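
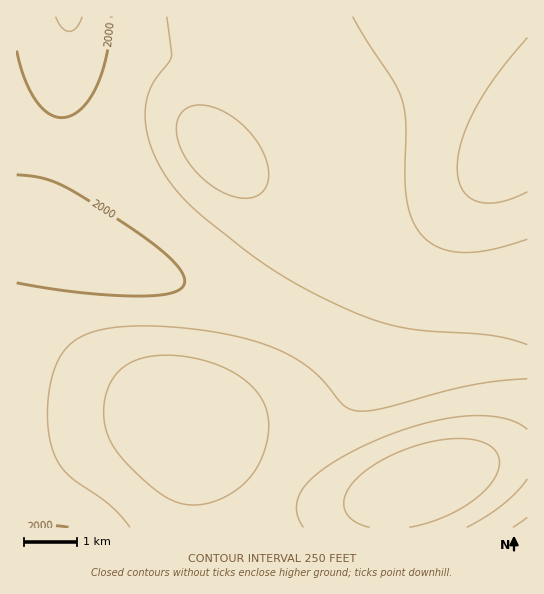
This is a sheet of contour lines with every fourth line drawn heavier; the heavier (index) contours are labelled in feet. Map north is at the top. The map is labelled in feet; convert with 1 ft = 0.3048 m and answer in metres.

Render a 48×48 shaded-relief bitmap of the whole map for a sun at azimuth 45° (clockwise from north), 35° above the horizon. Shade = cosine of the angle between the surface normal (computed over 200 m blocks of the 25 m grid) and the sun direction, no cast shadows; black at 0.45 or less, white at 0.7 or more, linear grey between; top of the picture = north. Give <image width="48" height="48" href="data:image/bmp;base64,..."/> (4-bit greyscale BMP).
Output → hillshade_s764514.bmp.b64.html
<image width="48" height="48" href="data:image/bmp;base64,Qk32BAAAAAAAAHYAAAAoAAAAMAAAADAAAAABAAQAAAAAAIAEAAATCwAAEwsAABAAAAAAAAAAAAAAABEREQAiIiIAMzMzAERERABVVVUAZmZmAHd3dwCIiIgAmZmZAKqqqgC7u7sAzMzMAN3d3QDu7u4A////AGVUQyIiIzRFVWZmZlVEMzMzNERERERFVlVUQzIiIzRFVmZmZmVUQzM0REREREVVZ1VUQzIiIzRFVmZ3d2ZlVUVVVmZmZmZmZ1VUQzMiMzRFVmd3d3d2ZmZmZ3d3d3d3d1VURDMzMzRFVmd3iIh3d3d3eIiIiIiIiFVURDMzM0RVZnd4iIiIiIiIiZmZmZmqqlVUREMzNERVZ3eIiJmZmZmZmqqqqqu7u1VVREREREVWZ3iImZmZmZmqqru7u8zMzFVVRERERFVmd4iZmZmZmaqqq7vMzN3d3FVVVEREVVZneImZmqqqqqqqq7vMzd3d3VVVVVVVVWZ3iJmqqqqqqpqqqru8zN3d3FVVVVVVZmd4mZqqu7qqqpmZmaqru8zMy2ZVVVVmZ3iJmqu7u7uqqZmZmZmaqqu7umZmZmZmd4iaq7vMzLu6qZmIiIiImZmZmWZmZmZ3iJmqu8zMzLu6qZiId3d3iIiIiGZmZ3d4iaq7zM3czLuqmYh3d3d3d3d3d2d3d3iJmrvMzd3cy7qZiId3d2Z3d3d3d3d3iImaq7zN3dzMuqmYh3d2ZmZmZmZ2ZneIiZqrvMzd3My7qZiHd2ZmZmZmZmZmZoiJmqq7zMzMy7qpmHd2ZmZmZmZmZmZmZomZqru8zMy7qpmId2ZmZmZmZmZmZmZmZpmqq7u7u7qpmId2ZmZmZmZmZmZmZmZmZpqqu7u7qpmHdmVVVVVWZmZmZmZVZmZmZpqqqqqpmIdmVVREVVVmZmZmZlVVVVZmZqqqqpmIdmVUREREVVZmZmZmZVVVVVVWZpmZmId2VURDM0RFVWZmZmZmZVVVVVVVZpmIh3ZVRDMzNERVVmZnd3ZmZVVURFVVVoiHdlVEMzMzREREVWZ3d3ZmZVVEREVVVnd2ZVREMzNERDMzRWd3d3ZmZVVERERVVXZmVUREREREQyIjRnd3d3ZmZVVERERVVWZmVVRERFVUIQEjVoiHd3ZmZVVERERVVWZmVVVVVVVCAAE1aJmHd3ZmZVVERERVVWZmZlVVVVQgAAJGiamHd3ZmZlVUREVVZndmZmZmZlIAACRoq7qHd3ZmZlVVRFVVZnd3d2ZmZTEAAkaavLqHd3dmZmVVVVVWZnd3d3dmZSEAJGm83Ll3d3dmZmZVVVVmZoiIh3dmZCESRpvN3Kh3d3dmZmZlVVVmZoiIiHdmUyIkaLzdy5d3d3dmZmZmVVZmd4iIiHdmVDNGis3duXd3d3dmZmZmZmZmd4mZiHdmVEVom83Ll3d3d3dmZmZmZmZnd5mZmHZmVVZ5q8upd3d3d3dmZmZmZmZnd5mZmHZlVWeJqqqHd3d3d3d2ZmZmZmZ3d5qqmHZVVWeJmYd3Z3d3d3d2ZmZmZmZ3d5qqqHZVVmd3d3dmZ3d3d3d3ZmZmZmd3d6q7qGVVVWZmZmZmZnd3d3d3dmZmZmd3d6q7qGVEVVZmZmZmZnd3d3d3d2ZmZmd3d6u8qFRERVZmZmZmZnd3d3d3d3dmZnd3d6vMqFM0RVZmZmZmZnd3d3d3d3d3d3d3dw=="/>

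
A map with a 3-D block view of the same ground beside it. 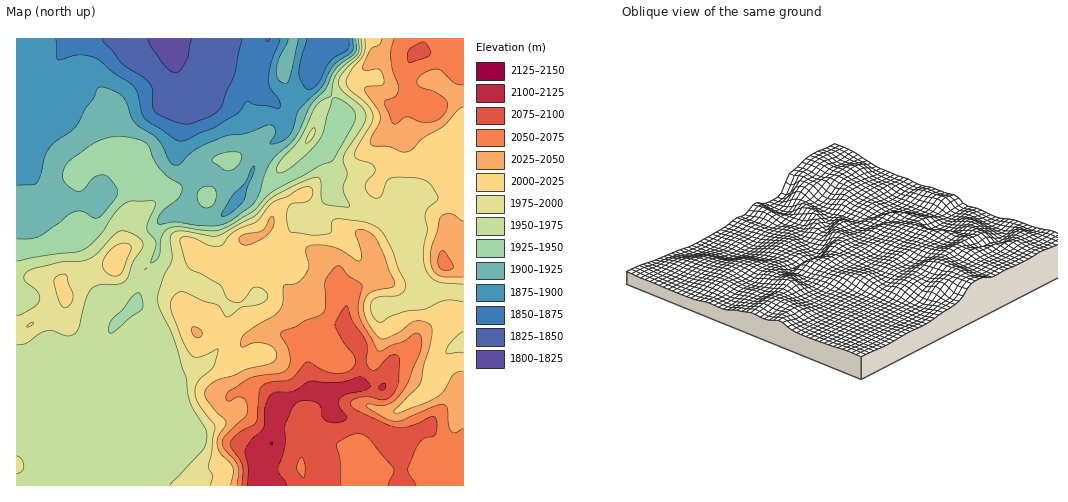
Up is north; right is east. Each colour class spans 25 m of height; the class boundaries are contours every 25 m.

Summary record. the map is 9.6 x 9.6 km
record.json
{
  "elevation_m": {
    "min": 1820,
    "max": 2125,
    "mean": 1980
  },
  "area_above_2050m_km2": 16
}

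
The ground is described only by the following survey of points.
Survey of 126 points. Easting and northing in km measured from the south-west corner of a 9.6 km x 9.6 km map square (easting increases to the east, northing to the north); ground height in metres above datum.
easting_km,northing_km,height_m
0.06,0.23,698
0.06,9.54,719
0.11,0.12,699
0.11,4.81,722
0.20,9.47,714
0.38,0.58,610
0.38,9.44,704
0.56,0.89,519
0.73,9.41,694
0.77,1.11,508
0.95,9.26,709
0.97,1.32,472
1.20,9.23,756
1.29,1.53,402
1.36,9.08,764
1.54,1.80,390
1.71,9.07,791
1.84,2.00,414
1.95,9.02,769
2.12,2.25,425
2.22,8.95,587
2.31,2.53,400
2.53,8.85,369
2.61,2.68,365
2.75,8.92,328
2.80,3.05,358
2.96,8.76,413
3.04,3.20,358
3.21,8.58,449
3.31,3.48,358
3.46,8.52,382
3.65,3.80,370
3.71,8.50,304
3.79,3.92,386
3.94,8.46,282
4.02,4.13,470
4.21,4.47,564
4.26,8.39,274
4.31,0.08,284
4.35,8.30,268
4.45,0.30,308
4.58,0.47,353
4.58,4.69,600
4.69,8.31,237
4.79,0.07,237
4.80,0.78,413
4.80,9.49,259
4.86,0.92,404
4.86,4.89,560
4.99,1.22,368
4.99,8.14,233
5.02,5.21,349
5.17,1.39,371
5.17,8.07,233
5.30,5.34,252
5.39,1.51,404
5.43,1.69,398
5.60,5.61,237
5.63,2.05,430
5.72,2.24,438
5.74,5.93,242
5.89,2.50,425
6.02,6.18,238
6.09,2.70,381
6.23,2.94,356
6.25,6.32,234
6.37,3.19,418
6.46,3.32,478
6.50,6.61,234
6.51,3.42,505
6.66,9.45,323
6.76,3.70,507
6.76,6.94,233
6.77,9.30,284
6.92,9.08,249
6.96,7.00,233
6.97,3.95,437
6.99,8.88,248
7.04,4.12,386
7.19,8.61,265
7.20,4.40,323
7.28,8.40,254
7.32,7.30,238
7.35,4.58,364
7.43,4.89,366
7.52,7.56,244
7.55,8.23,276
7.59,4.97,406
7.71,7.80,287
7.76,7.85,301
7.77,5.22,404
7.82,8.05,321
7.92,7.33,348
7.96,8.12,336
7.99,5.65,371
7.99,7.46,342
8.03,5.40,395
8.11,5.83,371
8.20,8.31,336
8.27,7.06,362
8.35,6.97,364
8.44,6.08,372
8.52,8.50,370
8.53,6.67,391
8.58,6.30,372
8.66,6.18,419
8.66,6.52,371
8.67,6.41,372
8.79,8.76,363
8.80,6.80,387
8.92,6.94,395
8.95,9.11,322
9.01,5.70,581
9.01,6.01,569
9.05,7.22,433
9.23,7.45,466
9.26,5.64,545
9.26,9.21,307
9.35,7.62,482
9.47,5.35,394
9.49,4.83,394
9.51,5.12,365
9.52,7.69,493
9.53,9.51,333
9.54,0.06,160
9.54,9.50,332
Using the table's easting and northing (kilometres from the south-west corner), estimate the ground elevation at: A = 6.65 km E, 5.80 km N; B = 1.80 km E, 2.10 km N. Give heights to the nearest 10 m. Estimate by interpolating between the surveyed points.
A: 230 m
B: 430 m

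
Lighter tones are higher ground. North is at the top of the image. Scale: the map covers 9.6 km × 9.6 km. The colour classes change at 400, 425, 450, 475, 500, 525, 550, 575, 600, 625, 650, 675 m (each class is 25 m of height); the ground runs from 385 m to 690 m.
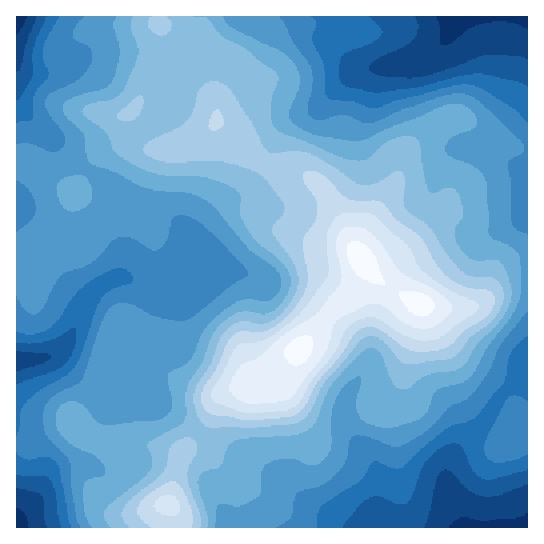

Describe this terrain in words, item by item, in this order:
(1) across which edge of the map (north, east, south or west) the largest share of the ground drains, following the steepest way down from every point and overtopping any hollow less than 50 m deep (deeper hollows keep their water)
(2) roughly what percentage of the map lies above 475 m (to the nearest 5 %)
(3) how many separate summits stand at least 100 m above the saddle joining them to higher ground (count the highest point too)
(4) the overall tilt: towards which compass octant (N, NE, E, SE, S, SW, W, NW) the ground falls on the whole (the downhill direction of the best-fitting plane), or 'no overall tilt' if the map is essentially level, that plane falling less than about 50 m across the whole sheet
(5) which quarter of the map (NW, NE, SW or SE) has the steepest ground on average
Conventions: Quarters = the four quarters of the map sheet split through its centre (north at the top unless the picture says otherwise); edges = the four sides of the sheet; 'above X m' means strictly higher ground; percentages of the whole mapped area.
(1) Drainage is mainly to the west: more ground falls towards that edge than towards any other.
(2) Ground above 475 m makes up about 85 % of the sheet.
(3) Counting only tops that stand 100 m proud, the map has 1 summit.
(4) On the whole the map has no overall tilt.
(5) The steepest ground, on average, is in the south-east quarter.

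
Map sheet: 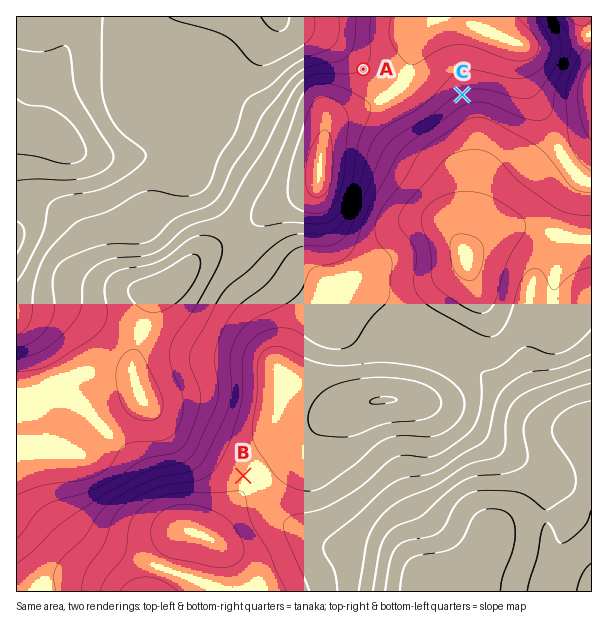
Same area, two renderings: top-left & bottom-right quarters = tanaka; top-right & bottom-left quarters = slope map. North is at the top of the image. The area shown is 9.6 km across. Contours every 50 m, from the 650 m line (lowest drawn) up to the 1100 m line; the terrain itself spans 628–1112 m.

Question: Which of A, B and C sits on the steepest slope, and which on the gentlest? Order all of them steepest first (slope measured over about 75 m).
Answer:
C A B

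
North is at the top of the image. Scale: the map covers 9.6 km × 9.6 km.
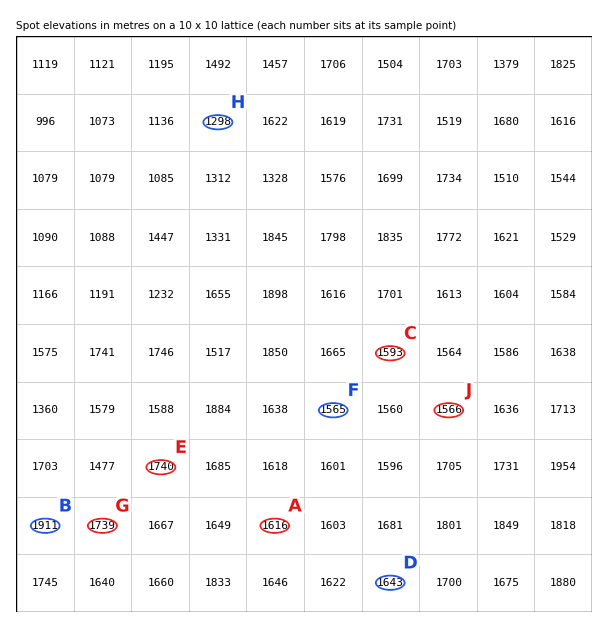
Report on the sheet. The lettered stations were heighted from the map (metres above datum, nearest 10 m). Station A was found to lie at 1620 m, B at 1910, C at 1590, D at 1640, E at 1740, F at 1560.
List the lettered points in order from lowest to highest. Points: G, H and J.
H J G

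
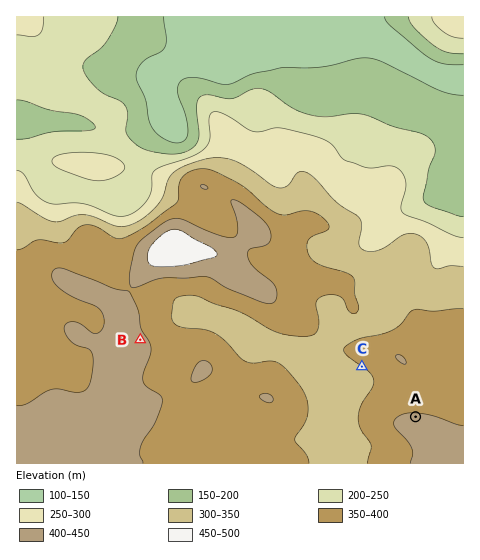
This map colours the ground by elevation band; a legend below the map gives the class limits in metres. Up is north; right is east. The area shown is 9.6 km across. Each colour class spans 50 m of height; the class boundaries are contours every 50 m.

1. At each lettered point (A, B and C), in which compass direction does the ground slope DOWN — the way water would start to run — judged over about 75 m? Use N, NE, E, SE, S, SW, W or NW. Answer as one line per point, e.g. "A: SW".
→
A: N
B: NE
C: SW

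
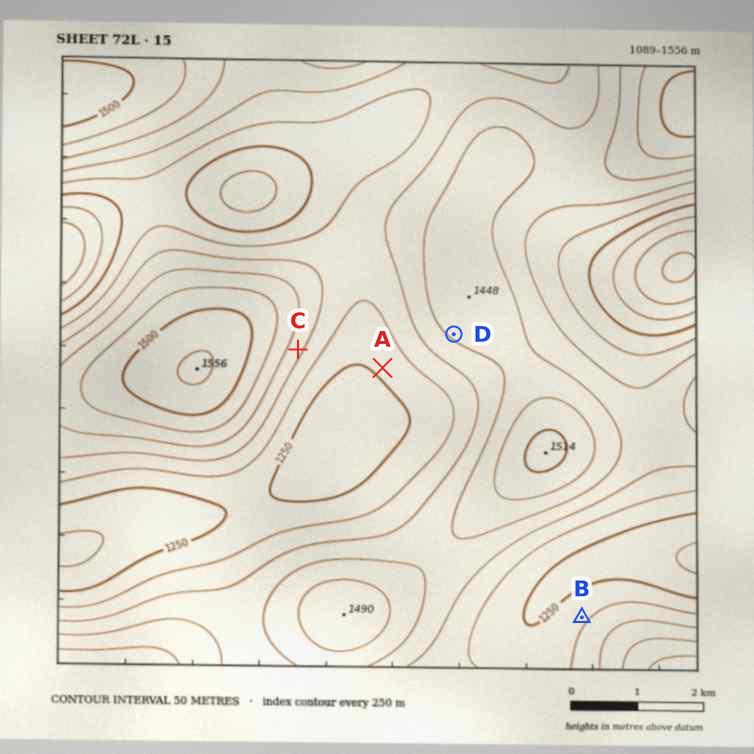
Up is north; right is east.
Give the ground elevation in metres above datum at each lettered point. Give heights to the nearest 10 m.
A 1260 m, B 1290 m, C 1370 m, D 1410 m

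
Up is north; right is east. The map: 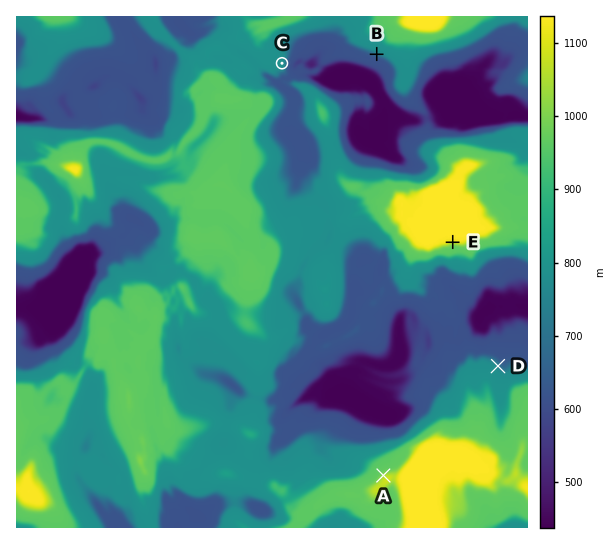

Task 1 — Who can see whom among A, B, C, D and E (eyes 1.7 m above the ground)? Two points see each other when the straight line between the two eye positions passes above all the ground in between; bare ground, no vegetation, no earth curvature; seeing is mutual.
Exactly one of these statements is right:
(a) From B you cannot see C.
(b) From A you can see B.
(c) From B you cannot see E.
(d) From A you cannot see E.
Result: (c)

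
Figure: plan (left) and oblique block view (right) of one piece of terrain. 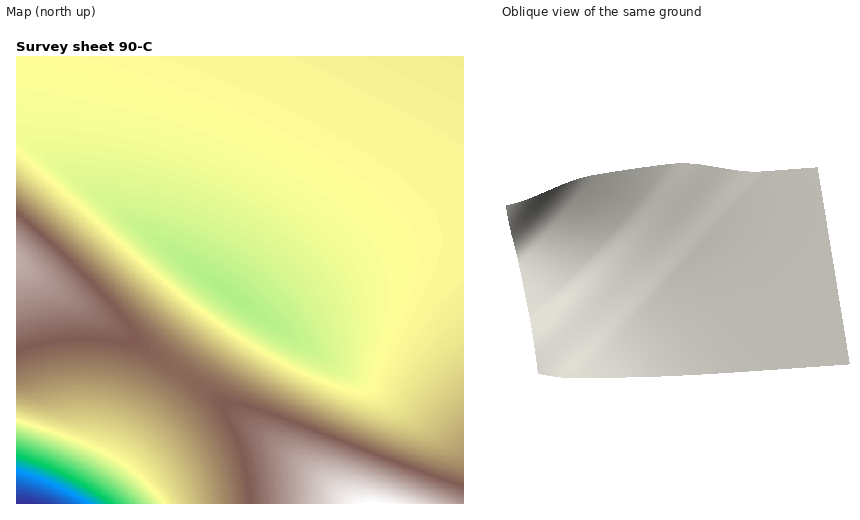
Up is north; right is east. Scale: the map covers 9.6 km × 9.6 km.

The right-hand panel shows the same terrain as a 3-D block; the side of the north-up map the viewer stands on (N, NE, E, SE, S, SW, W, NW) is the E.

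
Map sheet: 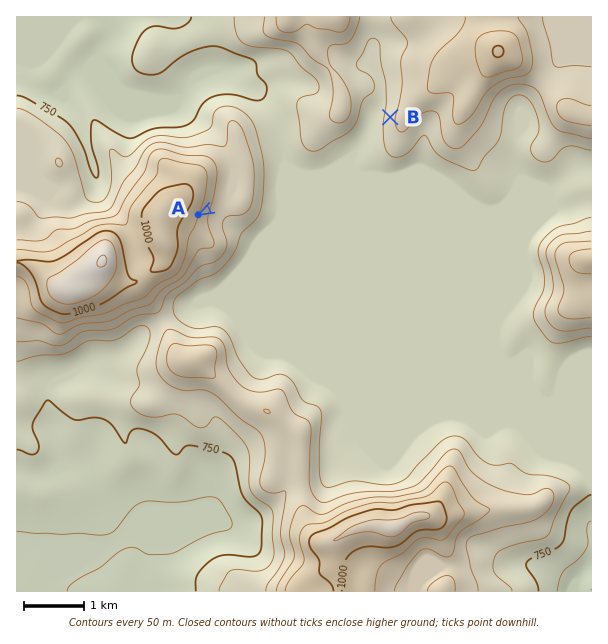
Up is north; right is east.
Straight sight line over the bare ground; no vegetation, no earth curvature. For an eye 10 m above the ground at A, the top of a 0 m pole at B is visible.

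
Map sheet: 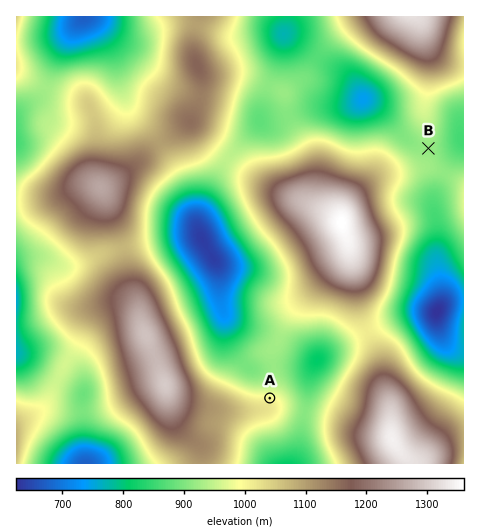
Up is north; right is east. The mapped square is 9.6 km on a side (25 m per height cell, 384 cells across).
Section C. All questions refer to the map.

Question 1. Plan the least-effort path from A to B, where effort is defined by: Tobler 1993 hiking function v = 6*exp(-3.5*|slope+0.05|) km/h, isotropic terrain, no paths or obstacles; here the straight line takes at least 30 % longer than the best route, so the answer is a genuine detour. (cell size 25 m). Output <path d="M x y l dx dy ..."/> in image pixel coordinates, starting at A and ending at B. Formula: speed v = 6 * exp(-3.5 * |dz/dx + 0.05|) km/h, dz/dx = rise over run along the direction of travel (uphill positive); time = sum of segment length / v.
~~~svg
<path d="M270 398l7-14 0-6 10-21 3-2 3-7 12-12 25-13 12 0 23-11 14-14 34-69 0-33 15-30 0-18"/>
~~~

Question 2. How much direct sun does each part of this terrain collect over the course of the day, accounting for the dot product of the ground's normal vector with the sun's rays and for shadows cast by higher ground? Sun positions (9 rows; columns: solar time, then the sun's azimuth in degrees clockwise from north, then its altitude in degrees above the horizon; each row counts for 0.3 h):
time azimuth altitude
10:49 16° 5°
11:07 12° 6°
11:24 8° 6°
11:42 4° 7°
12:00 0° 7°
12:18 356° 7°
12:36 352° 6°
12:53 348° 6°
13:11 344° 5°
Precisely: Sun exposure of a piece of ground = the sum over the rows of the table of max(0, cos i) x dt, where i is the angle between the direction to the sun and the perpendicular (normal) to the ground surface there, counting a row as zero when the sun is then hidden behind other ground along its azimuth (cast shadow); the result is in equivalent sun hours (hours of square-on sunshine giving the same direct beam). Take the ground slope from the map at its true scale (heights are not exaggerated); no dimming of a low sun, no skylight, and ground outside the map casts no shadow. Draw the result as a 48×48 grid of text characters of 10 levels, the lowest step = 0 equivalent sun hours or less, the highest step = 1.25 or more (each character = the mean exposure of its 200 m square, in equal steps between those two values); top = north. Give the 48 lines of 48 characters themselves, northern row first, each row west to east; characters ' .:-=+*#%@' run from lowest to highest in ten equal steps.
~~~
..:---::.    .:.    ..     ..          ..   
 ...:-=+++=-:. .:---:  .:::...::.               
.::-=+****+-:..:-====-::--------:              .
--=++*##**+=------======-==+++=-:             .:
-=++#%%%#*+====-:::-====-=++**+-:             .:
:-=+#%%%#*+====-:..:----:--=++=-:.              
 .:=+*##*++===+=-.  .:....:-==-::.              
  .:-=+**+==-===-:.       .:--:..               
  .::--==+=--------:..    ...:..                
 .::::::-===----==-:..    ....::...             
 :-::...:-===------:.  ......:----::            
.::::::::-==+=-::....  ..::::-=+**+=-:          
...:-==---=+++=:.      .:-=--=+#%%*++=-.        
:.:-=++++++*++=:       .-+++++*#%%#*++=-.     ..
--=+**####**+=-.       :=**########**++=-    .::
+++*######*+=-.       .-+*#%%%%#####**+=-:  ..:-
******++***=:         .-=*#%@@%####%%#+--::. .:-
+**+=---===:.          .-=+#%%%###%%%*=:...   .-
-==-:....::.            .:-=+*++*#%%#=:.       :
::..      ..               .::-=++*#*=-:....  ..
.                             .:--=++====--:. ..
            ..                  .:---=+++=-:..  
             ..                  ..:-=++=-..    
             .:                    .:---:.      
            .:-.                   .:::.        
           :-===.                   ...         
 ..      .-=+***+:                              
 ..::..:-++**###*+-.                      .     
 .:---===+++*****++-....:::.                    
..:-=+===---=++++++=:...:--:.                   
...:-==-:::-==++++==-....::..                  .
::. ..... .:-==++++=-:.....             ...   .-
:.        .::-=++**+=-:::..            :---:..:-
.         ..:-==+++++++=-:..          .-=++=-:-:
           ...:-++==++++=-:..         :=+**++=-:
.  ..         .-=+==+++==-:..        .-=+****+=:
:::::.        .-==+++++=:...         :=+++**##*=
++=-:.       .:-=++****=:.....      :=*##*##%%%*
#*+-:       ..:-==+*###+=---::.   .:+**####%@@%%
#*=-:         ..:-=+#####*+==:::::-===+*###%%%%%
#*+-:.  ..       .:-=**###*+=-:---=---=+***#####
**=-::.::.        ..:-==++==-:::--==---===++****
+=:.....           ........   .::-====---==++**+
-:.                .::.        .:--===---==+++++
:                 .:-:.        ...::------=+*+=-
.                  :::..            ....:-=+*+=:
.                  .....                .:====-:
                       .                 .:::..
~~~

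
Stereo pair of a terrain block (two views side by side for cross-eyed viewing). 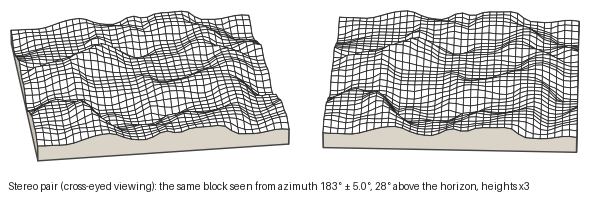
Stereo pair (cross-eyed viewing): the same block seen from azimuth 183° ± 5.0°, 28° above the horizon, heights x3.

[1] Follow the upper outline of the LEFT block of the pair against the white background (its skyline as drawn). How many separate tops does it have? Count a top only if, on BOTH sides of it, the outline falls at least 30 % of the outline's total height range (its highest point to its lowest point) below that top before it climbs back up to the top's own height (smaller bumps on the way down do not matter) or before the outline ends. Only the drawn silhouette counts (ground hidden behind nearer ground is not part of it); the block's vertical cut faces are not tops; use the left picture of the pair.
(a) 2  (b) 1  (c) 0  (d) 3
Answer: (c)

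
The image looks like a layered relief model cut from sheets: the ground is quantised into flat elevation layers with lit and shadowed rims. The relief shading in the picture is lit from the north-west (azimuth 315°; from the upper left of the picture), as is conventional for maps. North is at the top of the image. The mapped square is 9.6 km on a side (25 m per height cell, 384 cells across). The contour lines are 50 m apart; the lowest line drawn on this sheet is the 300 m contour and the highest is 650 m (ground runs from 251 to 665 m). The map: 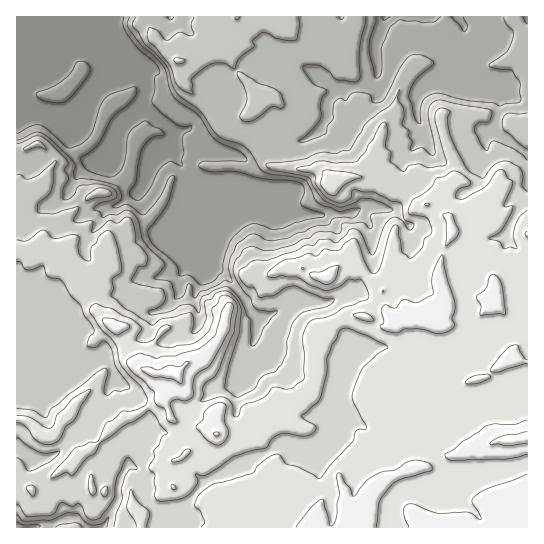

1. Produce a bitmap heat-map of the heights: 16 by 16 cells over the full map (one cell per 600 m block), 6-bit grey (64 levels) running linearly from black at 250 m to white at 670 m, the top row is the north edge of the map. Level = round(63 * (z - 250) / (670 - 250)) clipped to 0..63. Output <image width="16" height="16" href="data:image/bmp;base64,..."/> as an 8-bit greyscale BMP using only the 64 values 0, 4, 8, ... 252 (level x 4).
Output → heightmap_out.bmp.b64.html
<image width="16" height="16" href="data:image/bmp;base64,Qk02BQAAAAAAADYEAAAoAAAAEAAAABAAAAABAAgAAAAAAAABAAATCwAAEwsAAAABAAAAAAAAAAAAAAEBAQACAgIAAwMDAAQEBAAFBQUABgYGAAcHBwAICAgACQkJAAoKCgALCwsADAwMAA0NDQAODg4ADw8PABAQEAAREREAEhISABMTEwAUFBQAFRUVABYWFgAXFxcAGBgYABkZGQAaGhoAGxsbABwcHAAdHR0AHh4eAB8fHwAgICAAISEhACIiIgAjIyMAJCQkACUlJQAmJiYAJycnACgoKAApKSkAKioqACsrKwAsLCwALS0tAC4uLgAvLy8AMDAwADExMQAyMjIAMzMzADQ0NAA1NTUANjY2ADc3NwA4ODgAOTk5ADo6OgA7OzsAPDw8AD09PQA+Pj4APz8/AEBAQABBQUEAQkJCAENDQwBEREQARUVFAEZGRgBHR0cASEhIAElJSQBKSkoAS0tLAExMTABNTU0ATk5OAE9PTwBQUFAAUVFRAFJSUgBTU1MAVFRUAFVVVQBWVlYAV1dXAFhYWABZWVkAWlpaAFtbWwBcXFwAXV1dAF5eXgBfX18AYGBgAGFhYQBiYmIAY2NjAGRkZABlZWUAZmZmAGdnZwBoaGgAaWlpAGpqagBra2sAbGxsAG1tbQBubm4Ab29vAHBwcABxcXEAcnJyAHNzcwB0dHQAdXV1AHZ2dgB3d3cAeHh4AHl5eQB6enoAe3t7AHx8fAB9fX0Afn5+AH9/fwCAgIAAgYGBAIKCggCDg4MAhISEAIWFhQCGhoYAh4eHAIiIiACJiYkAioqKAIuLiwCMjIwAjY2NAI6OjgCPj48AkJCQAJGRkQCSkpIAk5OTAJSUlACVlZUAlpaWAJeXlwCYmJgAmZmZAJqamgCbm5sAnJycAJ2dnQCenp4An5+fAKCgoAChoaEAoqKiAKOjowCkpKQApaWlAKampgCnp6cAqKioAKmpqQCqqqoAq6urAKysrACtra0Arq6uAK+vrwCwsLAAsbGxALKysgCzs7MAtLS0ALW1tQC2trYAt7e3ALi4uAC5ubkAurq6ALu7uwC8vLwAvb29AL6+vgC/v78AwMDAAMHBwQDCwsIAw8PDAMTExADFxcUAxsbGAMfHxwDIyMgAycnJAMrKygDLy8sAzMzMAM3NzQDOzs4Az8/PANDQ0ADR0dEA0tLSANPT0wDU1NQA1dXVANbW1gDX19cA2NjYANnZ2QDa2toA29vbANzc3ADd3d0A3t7eAN/f3wDg4OAA4eHhAOLi4gDj4+MA5OTkAOXl5QDm5uYA5+fnAOjo6ADp6ekA6urqAOvr6wDs7OwA7e3tAO7u7gDv7+8A8PDwAPHx8QDy8vIA8/PzAPT09AD19fUA9vb2APf39wD4+PgA+fn5APr6+gD7+/sA/Pz8AP39/QD+/v4A////AJCIlKissMTMyNDc0NTQ2NyorLCgvLy4uLy8zNTMyMjUoKywpLjIyLy0sLjAwMjc5KSwqLDAyMzAvLS0vLi8wMiEiJyo5NSgmLC4tMDEwMjIgIiQwMjQuIScvLC4vLy80HyAsLSUlMR4kLDA0NzUyMiAlKSIbFB4lJy0sMTI0NDIoKigiFAsRIiguLywuMjAvIiEeGw0KCw8QFx4kKzMxLiAZGAsMCwoLDSEnJywvLywdFAcIBwsOFhwjJSgjJyIjDAQHBwcLGRoZFxsjGyQeHwYHBAcKGh0fHRcXGBcZFhYDBQQDEiIfHBoXFxEYExQXAwMBCx0fIiAfGhgOEhESFg="/>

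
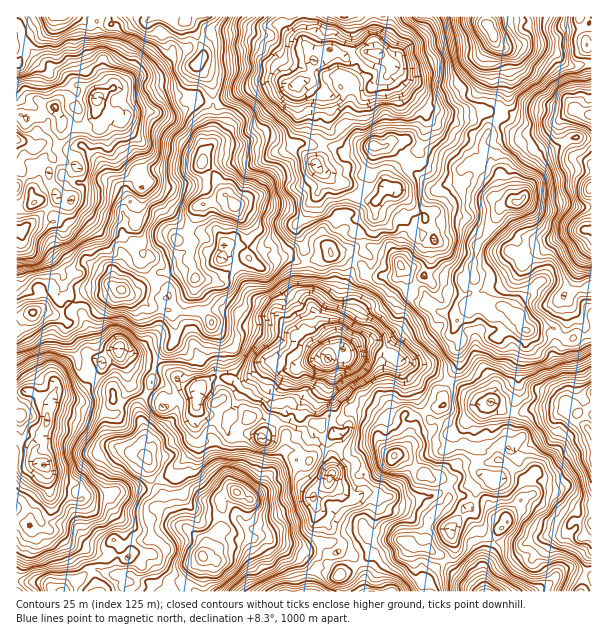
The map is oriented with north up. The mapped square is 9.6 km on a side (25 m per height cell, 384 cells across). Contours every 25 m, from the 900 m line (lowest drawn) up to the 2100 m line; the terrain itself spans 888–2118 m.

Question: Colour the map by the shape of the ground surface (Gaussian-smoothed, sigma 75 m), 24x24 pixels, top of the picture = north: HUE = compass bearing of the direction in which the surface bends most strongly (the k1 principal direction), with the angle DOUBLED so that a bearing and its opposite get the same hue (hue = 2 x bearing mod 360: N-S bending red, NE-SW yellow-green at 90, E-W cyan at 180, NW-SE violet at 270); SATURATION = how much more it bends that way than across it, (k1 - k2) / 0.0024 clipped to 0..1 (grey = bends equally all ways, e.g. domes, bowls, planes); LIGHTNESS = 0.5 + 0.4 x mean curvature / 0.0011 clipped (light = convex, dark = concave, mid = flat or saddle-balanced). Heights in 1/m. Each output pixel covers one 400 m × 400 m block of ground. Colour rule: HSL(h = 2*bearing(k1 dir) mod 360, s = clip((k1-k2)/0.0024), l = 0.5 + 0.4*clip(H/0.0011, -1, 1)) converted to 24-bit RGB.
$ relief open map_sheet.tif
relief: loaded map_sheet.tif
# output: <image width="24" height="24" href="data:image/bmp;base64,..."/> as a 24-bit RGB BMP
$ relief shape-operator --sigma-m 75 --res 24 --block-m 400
<image width="24" height="24" href="data:image/bmp;base64,Qk32BgAAAAAAADYAAAAoAAAAGAAAABgAAAABABgAAAAAAMAGAAATCwAAEwsAAAAAAAAAAAAAgbb/1+T09Iv4JibVieLnW27H3jKz305Q27eQOViOpU6FRaGQBlj11dP4TRrMZCileuSBD2C5h+Ta1vWfQmPCryDE/c7nAEO4IktBknQ9lzcz0SUsjYceY10gIWF08trZ3rbjpkLdlI3DZcToGZnjip4ZyDKyqi3HoOa+Xv3WDmyI9dGCgG0mJWlNbdlaukvbTCwpJG1mYdigeqba9Cry0lTFYqTiPueK2YxswUS+ldvHa7LMLxeNmSzIgsjWf8X55HvIvY4UEHRb0yJN97iQGmcbOVQZgI8bYLXdEB+Xp78rgmkcUyqM2MynQ79soRmX73xb6vJkNeCNeKxIHg5XPsOnzpkzREMao4Af9X6XGMS/L9XE85jG4obLR6uwLsieOWiOMgZIxA4bzbggHDQNdv8DJolkLISwy7bw1vXw8VOzoh+YC38tYA1DzxkgcV0SXOk9Wu2pWcPIO2gYW2gg67WeiqDahLnaSxlGHAs7zqDnt6XfoMHk0unQLMfYE3GBf+hUzEQ550685QTl8ZLwAFzKXB6W1tv1SP/NJ5NezkeGhkXOO9qrguJ7yHm4pT9fqm4hCkKWP7h9vuygmivd6Oy7t2SxLRtrr60lvo8ADC0G4dyGsTlIDzFXcKbafdRC4JJ/czGaNpViWHG+tqPepuCLlTOEkCRcr7DlBh9JnoRN6sYfGauE3f8z2DwLCQhF5LBdidfkVYXsUo2tOpDpwV79Ncuoccpo3W7R7WmII8N0FS8VtXcHv6wNGjMfyR9oLEcMDBs92bkibuy6H2zR/3p1F9hNBC8Jx/gjRqsqSK6fPGzJa5TYG1KpzJrduNauWh527K6RyQ0cKU5kv8Qpzq4aPSUgktMTbHQ+DBEnYv9bB6USZBFu/10ZoxoSeX7jo6kuSuUOKDQLXIYPGS0GHCkKbVEQx4wALBQHcTQR+O6dZRRpZ7lc1qaeekXEk7xh1JDcJ1fQYM9StccbKQoeFcsC8+CweRKKl++eyIzbWJjWXjasszF1Fg0mGHULtyoOV1Sxf8/M7tyhGhvgiFrRw+zEKkP56sf599T3Xov7sSfX80KLNObgcNjgSH3mGcRs6dtvqIg/XyRBqVZFqBmIMz2vUGjHg8x2OHWXY+a+242nUYXGiNzYZONUMCaIpS2x0HJCyDCNgB/etqvl1+f0a0XTUhxa7tu04m2YextIxKAfbG8lIzljbsiHP0WbXcaSWvquli6hwpJVSsRGNcOK/mKoGpyTKdHjQCfE+DqYiznKet+YyXU8eyJpuzrVoeuIkhuv4WH/2dT3PlP/qpbwR83XO7rssoPooebsFkDN4XW0pemHRDJ/Lq1B69ewBoGQDwsoY+dcQ02/ti553npdqxfToOavzJlfJR1uwtwfNc1KJxLShH/WnI7aJFe3YOepti4iMhUwtY4z/7CKF0IVYawea+IOORlFBmohIt0CLXeGjUKA5tx1I4u52Da1+W9goR2kqvCmW80xB0k8KL581mySM6m2lzEzw05tRCRsO7FV8XBh6VCIVONOi9ktCStR8Xz3hRWjFk07XY89zvKYFChddiEm9LplnMjuxMLwxrjsTiSpGF15rI41yDIPF1YrlRpKrIHhPq2ljtTPx77v9NfwS3XBAgl9F7MrSSa8EyaTme+53Ui9RA7Lv1bK1e6ZIf0XRIIT5Rstyl7VIAkqezgt4JleLSh1Neyzm0Wd0YKeMqtYe+Bn2Ypouzaojxa3SW7gNYjNdLHjLMrRRKxsTw1KgcbG8ObR2Zm2ZmzFI5Az5wroGC38Sk7e1tT3uLD1L63ZPoG6rWBexdBnia8ppLMy6A/onFznbBMSnSxwstkVJG4tOhMZIc9AgIUYluJR1o1/1nTIbqLWNyCfrFSDOLq6NKFuzMl93TedPCVRsak92rJgzWdKT9IyDVM56okTXIsnOVwOyvB1Cig/YxyhyWpSWtxJaI4abf8Aiqsih2Q7Kx5Cq0Y3pbogFoQxpog2lTKFsR1+xsFWo4wi+/QrYFkhRVwcXFEZOLfYeN+CepEuYS6aDiwYd68nyFJJ0+a0v+CfNrWPayA7IXZUHai9rdzexGLHJUJcRRssU6xE4CNO1NaQt8djg8jJeTDSapz3/zd+unk0kH9EVBtVlYFFQJ1BF8wyvO5fxayAjkRxeT+aQZ+HXUsXXk0GS2IKTBAVJGdbaESZtMqL7oaMwvz2qbHfcdPiDBpgcTN/9M/PWJrXc1frcmXos9Lwd3TWl9wzrMEZb0cpY4sfcxkzdzo+v8dDoi+9K4KfyW0zIHJvkW680frSS0fQ1WSIp4Q1Kwxn"/>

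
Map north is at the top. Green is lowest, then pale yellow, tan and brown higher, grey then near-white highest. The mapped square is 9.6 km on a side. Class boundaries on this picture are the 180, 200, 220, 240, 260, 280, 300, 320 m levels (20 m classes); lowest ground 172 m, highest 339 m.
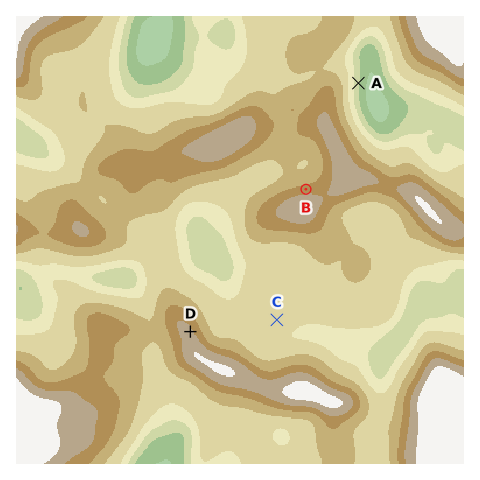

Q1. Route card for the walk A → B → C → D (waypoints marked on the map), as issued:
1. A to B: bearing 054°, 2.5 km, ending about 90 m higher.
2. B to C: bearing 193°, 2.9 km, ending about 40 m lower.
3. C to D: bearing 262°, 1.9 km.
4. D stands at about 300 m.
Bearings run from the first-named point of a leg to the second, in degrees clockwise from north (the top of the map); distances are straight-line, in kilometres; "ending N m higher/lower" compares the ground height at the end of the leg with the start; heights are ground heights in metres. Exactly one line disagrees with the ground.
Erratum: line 1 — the bearing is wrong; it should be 206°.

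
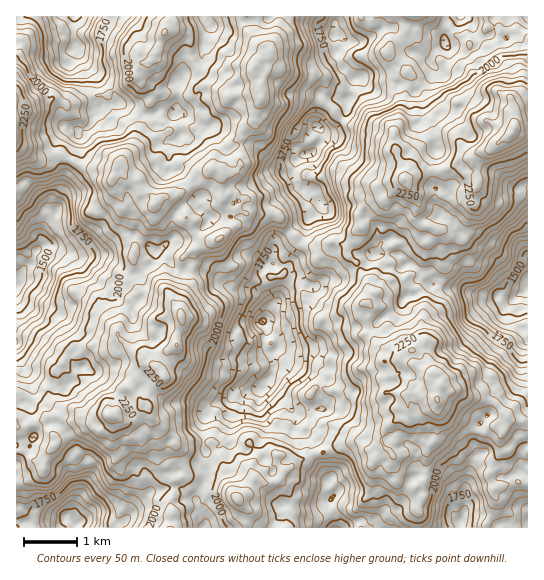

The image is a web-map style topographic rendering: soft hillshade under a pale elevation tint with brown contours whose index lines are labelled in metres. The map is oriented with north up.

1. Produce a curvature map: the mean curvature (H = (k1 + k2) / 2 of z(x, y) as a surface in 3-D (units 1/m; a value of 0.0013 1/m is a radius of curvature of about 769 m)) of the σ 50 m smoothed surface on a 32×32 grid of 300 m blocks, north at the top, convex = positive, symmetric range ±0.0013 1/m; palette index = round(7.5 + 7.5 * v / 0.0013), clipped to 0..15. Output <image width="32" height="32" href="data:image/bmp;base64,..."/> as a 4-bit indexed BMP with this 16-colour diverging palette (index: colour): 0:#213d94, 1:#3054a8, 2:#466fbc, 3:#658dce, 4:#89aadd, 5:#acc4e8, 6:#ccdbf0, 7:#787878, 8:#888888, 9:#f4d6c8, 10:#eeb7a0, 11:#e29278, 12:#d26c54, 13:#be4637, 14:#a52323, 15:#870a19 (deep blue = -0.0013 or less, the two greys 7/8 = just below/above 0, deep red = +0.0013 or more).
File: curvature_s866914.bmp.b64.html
<image width="32" height="32" href="data:image/bmp;base64,Qk12AgAAAAAAAHYAAAAoAAAAIAAAACAAAAABAAQAAAAAAAACAAATCwAAEwsAABAAAAAAAAAAlD0hAKhUMAC8b0YAzo1lAN2qiQDoxKwA8NvMAHh4eACIiIgAyNb0AKC37gB4kuIAVGzSADdGvgAjI6UAGQqHACgQCHF7gkqpWplGSd9gW1hlQGSEbmVfxhsyn5SOQwvCqtE7eUeEj7mplBd7jmUtql+pSeV4pXS3m1AruzpWTGOLtie0hqSGhuq9eqx7eFTEU/SMeonXtvhzV6qYJ7ZYxaloytarcKK0pYuFiraoaMo3q4/G1JCFc5RRNqeH9mXJmFJoeGllcCCN+IK4p82XlzW2M3h/mYuTRISJplrqirV6yDlat7pGd2SWZ8q4lrdyOLuauUzSltVEU4e5vaZ3oal1iOGj+qNgdviJRmu3Z0Y0crmTqPnpUGeonZZOmiY2aLuYV2/GaIcLZp3ZCGcBURSdeoaLSRdptkIpqZVmiXEWlCV7RYZLsFLnmFYXmKi3YDU0jQSM9UU6q7cnbHm3kZGYiYSWZt+0WmyPU2rIlmdWN/XG5cdGyfYwTHl3JNunsgSJlu1xx9h2MZmnmmnrqVc0XptmuIZWkke8m/RC6zJeqanJQ2vr8zScpmi5ypNZx6ts/EdXpphwCGSelwrPuHVQJit3RUmdhXAaf0huBu93GFWIVlg0vHYIid+XVcyOuo5nBJZWun/KexdFdatSzKe6mY6HaaeNVEeFOFVYn+2VEEJvlxiG6NuNIVnmJGdqhkIorclVdqrFc23dVIVkqftUeat8lVW825EhXIoYpjZ6dWpYr7MWkqkxL3NWdjuJ"/>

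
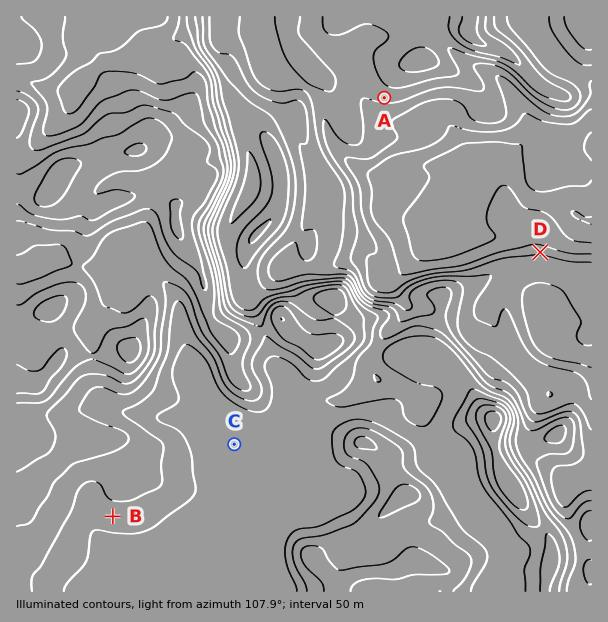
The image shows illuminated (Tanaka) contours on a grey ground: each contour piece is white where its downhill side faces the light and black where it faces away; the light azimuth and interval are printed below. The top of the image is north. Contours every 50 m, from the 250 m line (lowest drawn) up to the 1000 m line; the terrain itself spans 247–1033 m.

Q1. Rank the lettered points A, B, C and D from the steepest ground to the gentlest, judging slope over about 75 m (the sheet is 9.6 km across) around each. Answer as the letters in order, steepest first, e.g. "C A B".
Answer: D A B C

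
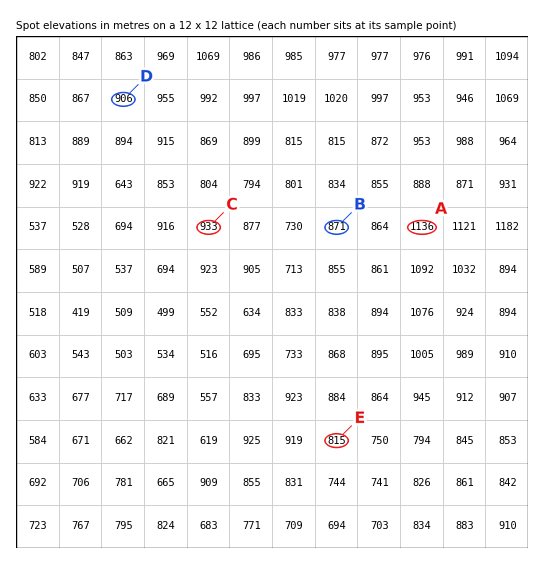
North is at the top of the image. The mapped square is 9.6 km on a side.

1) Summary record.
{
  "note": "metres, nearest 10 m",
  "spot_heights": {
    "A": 1140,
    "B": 870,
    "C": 930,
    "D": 910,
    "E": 820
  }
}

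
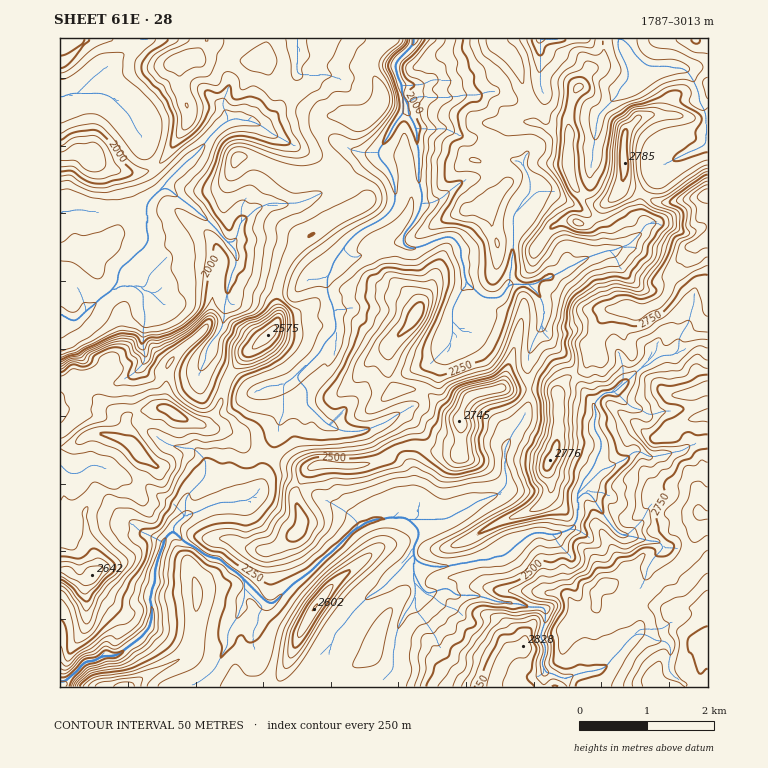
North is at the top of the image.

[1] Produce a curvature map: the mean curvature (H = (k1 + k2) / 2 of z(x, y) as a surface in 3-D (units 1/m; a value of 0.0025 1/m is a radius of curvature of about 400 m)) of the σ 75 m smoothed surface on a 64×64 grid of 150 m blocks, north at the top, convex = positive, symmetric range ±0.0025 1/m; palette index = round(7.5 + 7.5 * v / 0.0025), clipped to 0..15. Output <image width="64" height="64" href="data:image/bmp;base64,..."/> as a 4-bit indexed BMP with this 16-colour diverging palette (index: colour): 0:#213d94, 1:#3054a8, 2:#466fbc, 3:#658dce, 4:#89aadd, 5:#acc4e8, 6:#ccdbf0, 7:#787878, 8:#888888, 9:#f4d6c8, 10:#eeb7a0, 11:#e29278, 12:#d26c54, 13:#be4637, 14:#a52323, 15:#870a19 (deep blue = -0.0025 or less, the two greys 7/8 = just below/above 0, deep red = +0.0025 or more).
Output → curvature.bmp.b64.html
<image width="64" height="64" href="data:image/bmp;base64,Qk12CAAAAAAAAHYAAAAoAAAAQAAAAEAAAAABAAQAAAAAAAAIAAATCwAAEwsAABAAAAAAAAAAlD0hAKhUMAC8b0YAzo1lAN2qiQDoxKwA8NvMAHh4eACIiIgAyNb0AKC37gB4kuIAVGzSADdGvgAjI6UAGQqHAAj///+URVVomId4ZXeIZWZ3ebmJmbh4hIVLqYiauWRnkFqYed2od2WZdmqlV3iYd2VWiHZouneAJlNFZ4rHSYjnACNHisyodYqGWOhGd4qpZWeoZniriaCNmIZWeblbiK10AAV3ebmGaXZW3VRneLpVeJd4mYu70V2ImGVomEqYXshKUDhnqndYdlWvg1d3m1V5p4Z4i63AbIeIdlZUSpg56mi3A2erhkiHZo/URneMdHmHd2aajMCul3d3VWeKmTf6d6wxh5uHVYh2a/g1Z3qkZ3eHVpup5Vy5iIh0aHZ4JulojGGIm5d1d1VX/1NWeLdWd3etuUIwB8qZiYeLqHgX6FhnJKibmHV2U0avxUVnmmVndWUQAVY4x6h3d4mZmgj5VncSmZuoh1WGJGv5VFVphmZVZ67e/92Yypd2d3Z6bP53ZlBpq6mWNodBJ9+mVVd2mpmqqYibiGqtyYZ4d3n8v/yZYHrMqCJYh3UCfPx1VnZWZnh2ZXp4RYqLpmiIeZZry8yQa/oQJ5u5iGAWr+hmZmZCIjRFingUpnvLZ4h4VGqHi7IrkTaLz+yqhhFZ3qhovuuFREWJZGyVln2iSHdWiXZmhAVJ7tyams23YyabuoaJz/tjMkYjmUmRE0RnlmeYVmRYMZurqFZpvcmXQ2iIdVVGr/lTEREUrTM2qaimmKdWVaxyRmZlRHiMyoh1RFVmZlRHz/2GaWTXW6V6iKmYuGVYy4Y1VWZUVY6Xdmd3dnZ3dURWr/+sc5WYiXqZuoaaeJu4dll2ZmU1vmRWZmZmdmd2VDM0fepDZnZ6dmeol3mImXanR5h3ZTW7RGVmZlVlZ2VFVCI22UJHqHqneKeGeHZmasdVeHd1NHmXZoh2VmVoh1Z2NYvZg0armZmJqHdnZled6mVXd4dWjf/e/9qJZnm7qpVHn/hkQzareHuoZ2ZVbOqqhld3mIiKzuzM7/lnmt/8lFid+mZUY0YiR4mrdWafpUVkZniZhnd3dnZ53LupraZTR4n+l3J5I4QyVmzrzMtTNnWZmphld1REREaKuWh8hEQ1Z86GUnl6/sdUNqy5hjR5rOyqqXWHZTMzEkZ1do+3VURFv4UViLycyYhVRFeXeJ/9uYh4h3h1VpuUE0Znz5Q1UyW/dSSLxjeKumZnmqm9/YRLdFZ4h1eXWctzNFiek0ZjBb92FtpDVTRnZ3mHdpq3QjyyNWd4actle8l2hm79qrYW34UVdIiLy6aXeGV3dpZDOuUkZndmm7dnrcyUi9//+Dn/g2UwWc27u8y6d1NXt0RI6DNFZnVYumeGZ2Rnd23EKLyYm4EZynaKfou7pCv5Q0abl2VVZ0WcmKdDREVUOcMmmWuspmNXZqdIbP64Ce9zE237l2VmZIq6yWVVVVQ35ieEOsyG1yQlpxNovuY7rvgBjP/KdnZkaJzadUVmZUbqJ1ON2Ue2NlNURDNpuEdn36Bov/6Gd2Rnec6nRGd2Vc1ENYqnWHVXh3V2VUVlIzRs9Sq6/4V4dHhmjPpkV3ZUn2JYdphmiXV3iXZmd3VVQjb7J3Wftndlh2ZX75RHh2WPkjaqqprMh1Z6eGZ5p3dlI5cSI32WqVVlZme/tjeZdX+yNr7d3v3sZWmYd1eXd3dUmUZmijKKZ4iJmJ3ZRYVBXpNmmqqslY2lSZZ5dWZnd2WsRneMYlZpmJmrqbuEN7YWJWd3mZgierY3domWiXeHZZ1VdoykVlZ4usuHrJRJ2SmUFFeXhDjMuVR3iYZoh3h2fZNnesZHZlZ4l1WtlEe7GPhUNGZkZ3rKpYiZiGZ4d2Z9omiJylRmdkVmNIyTVrwX+2VUIzRlR7y3iZmZh2eHZoxDd4icplVoh2RDJ3JFvSf/YjRUMzWIrup5iImYZod3p1RneJvchTWKpntyElfLNI+0WJaHQ1iWamhniIdWeJpTtWmZmZzaYzWaWNyHeLhESfz/yIeCESaXd2Znh2eapCnFR5mHeKzKdDiDi966qEVGm+l6dVIyJap2VVZ3V6lDe6ZlRERXeJzaRaM1jbvJVVRlJK/YVc7Kq2RWZVZVdXqql2h3d1VmeMxUpGVJmbt1VEKLaf+qub3/RYmXd3U3mqu4Z4ial3eJulWje2RmesdUJvkVr6YyR55lrLzcuUNWedpmirqpmZmHR5J6t0Vop1Va9RR/ozVEa6jMu6iMoyRX3Zq7qYiJl2RYkoqrupdleZ31E3+TVlVYzM24VEfYIjff7KhkV5llQ4mSiZu6dmZWbPUjj4NnZUZ8vadVZK5zBr2oZCNphVZTWpKJqWd3hkNK5iOPg1d3ZVmbhVd0btcieHUiWJl1i5UakndlZ3iHZlr4Mn+0Rmd1Rnhld3VJ+2IjMjaJmois2SVTZlm7qZq5a+Yyn/t3iaVmZmd3dEf9ljNFdomaqqrOkgi6q7mJqZZa1TN43/3uxnd3d3dUWvuEWWaXeYmZh47lGZd3hYhmlTfWVTWImYYhd3d3dVV7tiVrl5mHd4hmfeJHdmVVZWmTNuynMiNpy1Vmd3dlaIuUaleXmXZmdmeOoDVnd4iGfINp75RVVFeaaoVXd3irqoioVpiYZnd2d6tQ2nZ4d3aNdHmpmJd2RERI6VVmaL3cq6d5qql2iIiJuQDdqHd3d7x0ZmrLlmZlM0ablVVVeau7hneKqHV3d4isgAnKiImby3OIm4mFZ5hnmGjLqqZDI1eqhmeIdZmHd3v/EHd4mcuHQWRDTHVqu6va"/>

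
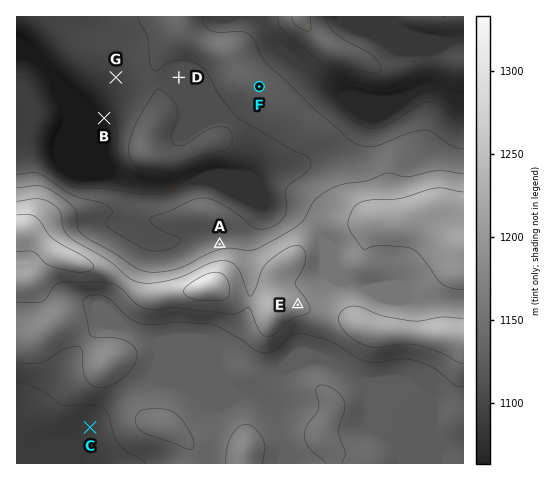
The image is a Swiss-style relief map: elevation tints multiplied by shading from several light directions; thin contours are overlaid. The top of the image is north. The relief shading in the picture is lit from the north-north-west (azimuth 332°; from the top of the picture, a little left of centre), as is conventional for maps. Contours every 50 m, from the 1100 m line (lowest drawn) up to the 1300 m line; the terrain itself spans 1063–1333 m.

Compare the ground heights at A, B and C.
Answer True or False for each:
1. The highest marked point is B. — False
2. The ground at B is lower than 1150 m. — True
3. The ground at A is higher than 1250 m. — False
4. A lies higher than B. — True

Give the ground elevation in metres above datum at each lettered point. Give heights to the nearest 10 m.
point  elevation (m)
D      1150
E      1260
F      1180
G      1130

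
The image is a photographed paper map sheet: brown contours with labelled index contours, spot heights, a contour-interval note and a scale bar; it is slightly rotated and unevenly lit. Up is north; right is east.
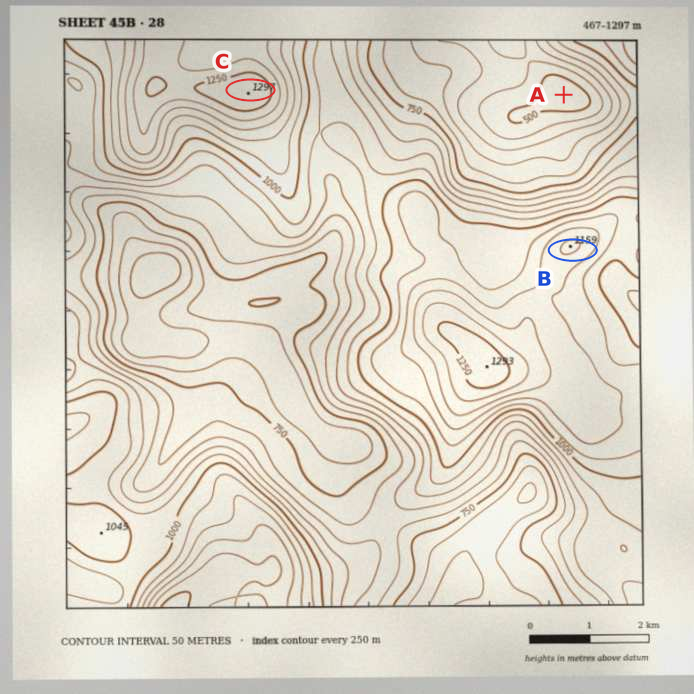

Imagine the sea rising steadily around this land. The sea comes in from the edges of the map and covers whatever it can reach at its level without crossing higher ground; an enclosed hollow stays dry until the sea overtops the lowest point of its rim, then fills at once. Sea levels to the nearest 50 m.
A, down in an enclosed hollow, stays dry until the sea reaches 550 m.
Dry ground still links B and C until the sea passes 950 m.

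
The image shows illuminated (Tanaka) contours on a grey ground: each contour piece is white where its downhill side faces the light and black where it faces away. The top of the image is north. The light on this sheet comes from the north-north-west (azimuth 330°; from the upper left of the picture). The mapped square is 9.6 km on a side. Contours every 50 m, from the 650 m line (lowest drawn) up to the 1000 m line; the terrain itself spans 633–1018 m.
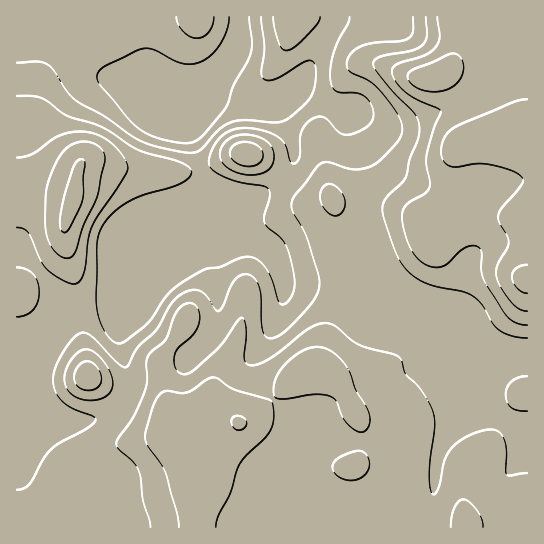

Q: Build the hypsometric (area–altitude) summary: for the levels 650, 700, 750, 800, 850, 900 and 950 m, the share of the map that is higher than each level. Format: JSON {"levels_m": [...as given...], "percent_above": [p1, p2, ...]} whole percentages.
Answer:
{"levels_m": [650, 700, 750, 800, 850, 900, 950], "percent_above": [96, 90, 78, 64, 40, 18, 3]}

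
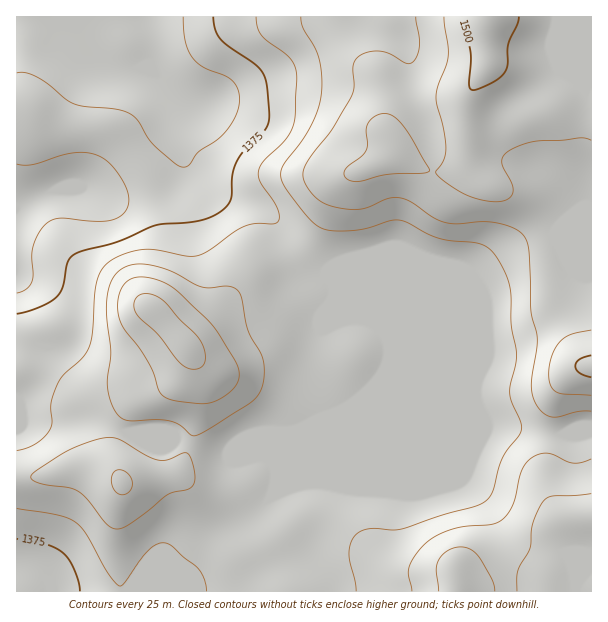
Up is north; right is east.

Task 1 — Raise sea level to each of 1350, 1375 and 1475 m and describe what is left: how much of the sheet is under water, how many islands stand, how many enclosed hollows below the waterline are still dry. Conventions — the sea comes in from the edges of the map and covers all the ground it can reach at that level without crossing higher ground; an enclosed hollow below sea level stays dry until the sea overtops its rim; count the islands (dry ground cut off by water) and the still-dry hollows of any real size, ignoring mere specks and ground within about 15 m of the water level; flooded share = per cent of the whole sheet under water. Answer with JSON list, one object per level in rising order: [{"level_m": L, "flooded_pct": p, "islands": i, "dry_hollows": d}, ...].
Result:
[{"level_m": 1350, "flooded_pct": 8, "islands": 0, "dry_hollows": 0}, {"level_m": 1375, "flooded_pct": 17, "islands": 0, "dry_hollows": 0}, {"level_m": 1475, "flooded_pct": 88, "islands": 0, "dry_hollows": 0}]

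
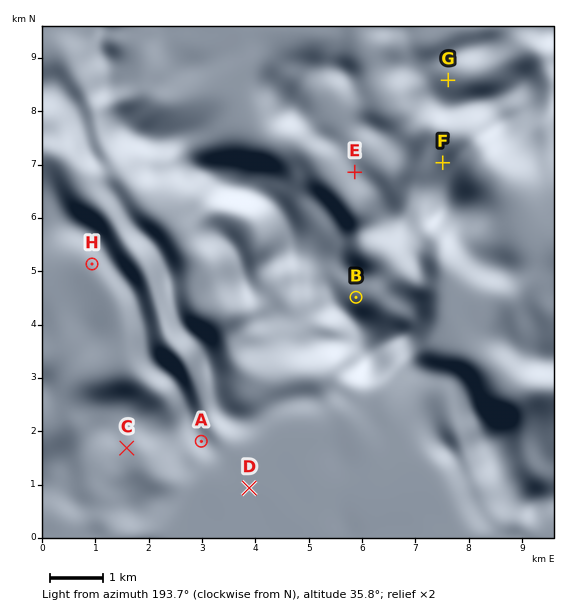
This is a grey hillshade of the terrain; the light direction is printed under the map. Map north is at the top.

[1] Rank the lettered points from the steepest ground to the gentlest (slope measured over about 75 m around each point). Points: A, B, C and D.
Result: B A C D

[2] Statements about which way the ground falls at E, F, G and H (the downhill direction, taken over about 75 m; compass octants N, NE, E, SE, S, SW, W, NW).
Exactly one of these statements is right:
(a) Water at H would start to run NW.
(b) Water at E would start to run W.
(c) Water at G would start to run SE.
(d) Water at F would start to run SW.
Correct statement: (b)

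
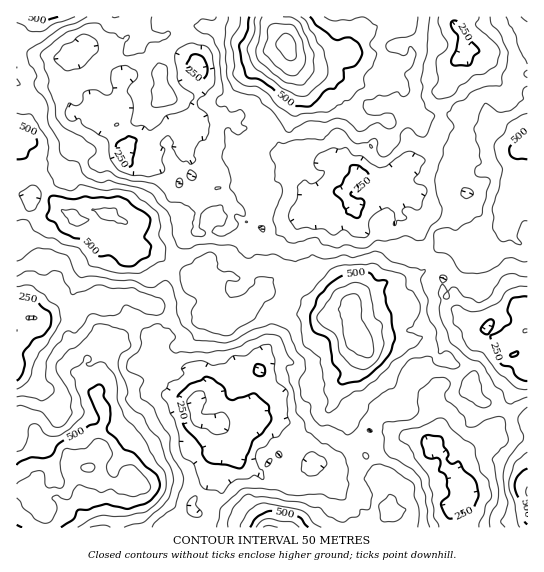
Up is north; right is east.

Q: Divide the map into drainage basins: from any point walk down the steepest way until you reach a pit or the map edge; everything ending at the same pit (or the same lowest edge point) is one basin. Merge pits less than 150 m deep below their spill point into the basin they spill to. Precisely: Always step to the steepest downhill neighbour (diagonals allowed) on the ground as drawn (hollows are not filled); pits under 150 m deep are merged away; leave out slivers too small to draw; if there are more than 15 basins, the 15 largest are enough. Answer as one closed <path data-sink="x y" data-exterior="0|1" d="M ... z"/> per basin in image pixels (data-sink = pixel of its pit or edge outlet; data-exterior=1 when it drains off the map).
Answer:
<path data-sink="467 50" data-exterior="0" d="M527 16l-128 0-2 5 10 10 5 24-7 9-17 3 7 6 4 8-12 6-9-4-29 0-12-7-32-8-13-11-8-19-9-9-5-13-233 0-10 19-11 10 12 32 0 10 5 8 0 12-9 20 1 14-6 5-2 4 0 13 5 8 7 2 9-1 8-8 7 0 16 7 7 7 13 30 16 7 5 0 15 8 2 19 3 10 23 0 28 15 10 10 16 11 16-11 8-1 6 3 13-2 7 3 6 11 6-10 17-9 8 4 5 0 11-9 9 0 13 10 9 18 12 8 12-11 20-9 9 1 12-7 15-4 25-36 9 4 10 0 6-5 12-1 22-10 3-12-1-14 4-12 4-4-10-7-15-3-5-3 12-10 14-5 5-5-9-5-16-1-4-7 10-12 8 0 23 16 0-95-4-3-1-5 5-12z"/><path data-sink="219 423" data-exterior="0" d="M319 267l-9 0-11 9-5 0-8-4-17 9-6 10-2-7-11-7-27 0-15 10 7 16-3 12 2 4-4-4-11-3-16 0-26 8-18 0-10-3-5 6-5 17-17-8-10 22-9 13 2 18 5 6 6 2 1 8-3-1-19 9-21 6-19 17-8-7-11 1 0 101 382 1-1-9-8-12 2-9-7-11 0-9-13-13-4-8-18-15 0-16-4-12-10-9-2-6 3-9 15-17 13-26-5-12 12-3 14-15 12-2 6-6 0-3-8-15 0-4-6-4-24 9-12 11-3 0-9-8-9-18z"/><path data-sink="526 330" data-exterior="0" d="M507 223l-4 18-14 19-10 1-4-2-6-6-2-13-12 1-9-4-25 36-28 11 10 25-6 6-12 2-14 15-12 3 5 12-13 26-16 20-2 9 12 12 4 12-1 13 19 18 4 8 13 13 0 9 7 11-2 9 8 12 2 9 129-1 0-280-13-8-7-10z"/><path data-sink="29 318" data-exterior="0" d="M97 211l-10 9-9 0-5-5-11-4-20 9-6 9-20 17 0 179 11 0 8 7 19-17 21-6 21-10 0-6-6-2-5-6-2-18 9-13 10-22 17 8 5-17 5-6 10 3 18 0 26-8 16 0 12 4 4-6-2-11-10-15-12-7-10-10-28-15-23 0-3-14-11-8 3-11z"/>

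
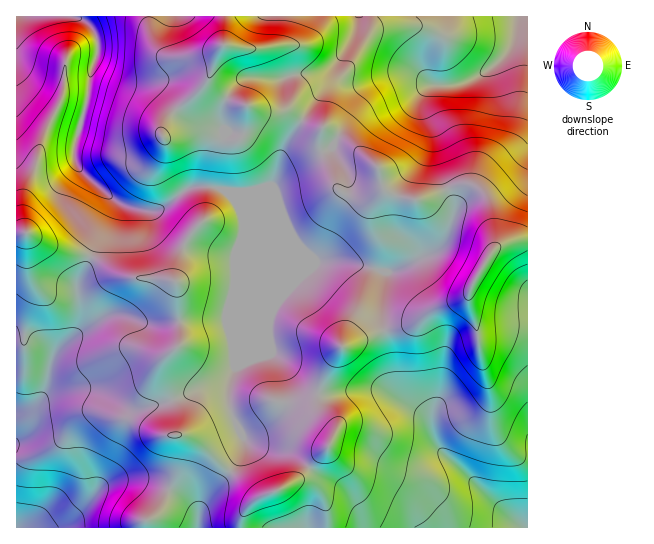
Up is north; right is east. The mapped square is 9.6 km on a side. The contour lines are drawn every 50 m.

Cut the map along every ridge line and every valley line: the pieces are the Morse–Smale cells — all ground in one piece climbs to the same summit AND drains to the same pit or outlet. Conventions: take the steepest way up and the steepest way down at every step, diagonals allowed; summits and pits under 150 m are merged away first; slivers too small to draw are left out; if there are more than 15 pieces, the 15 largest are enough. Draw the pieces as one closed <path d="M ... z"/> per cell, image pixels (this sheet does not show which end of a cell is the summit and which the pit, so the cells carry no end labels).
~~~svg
<path d="M223 16l-207 1 0 216 11 0 24 14 12 4 27 5 24 16 13 5 38 2 11 3 4 61-16 15-3 11 16 46 0 19 10 2 10 5 60 54 5 1 12-4 24-13 30-32 7-13 0-7-16-20-2-10 4-15 19-33 33-16 40-9 20-15 33-12 29-50 0-10-6-34-4-8-8-8-7-3-9 0-43 16-29-7-5-3-5-21-6-6-19-16-31-19-8 0-26-16-24 0-31-9-20-12-6-8 0-5 8-23 8-10z"/><path d="M527 239l-14 1-16 7-9 10-22 40-33 12-20 15-40 9-33 16-19 33-4 15 2 10 16 20 0 7-7 13-30 32-45 22-12 17 1 10 286-1z"/><path d="M27 233l-11 1 0 293 225 1 0-10 4-8 15-13-37-30-26-26-10-5-10-2 0-19-16-46 3-11 16-15-4-61-11-3-38-2-13-5-24-16-39-9z"/><path d="M527 16l-302 0-1 29-8 10-8 28 11 12 15 8 31 9 24 0 13 9 13 7 8 0 15 11 12 5 29 25 2 16 8 8 29 7 43-16 9 0 7 3 8 8 4 8 6 45 18-8 15-2z"/>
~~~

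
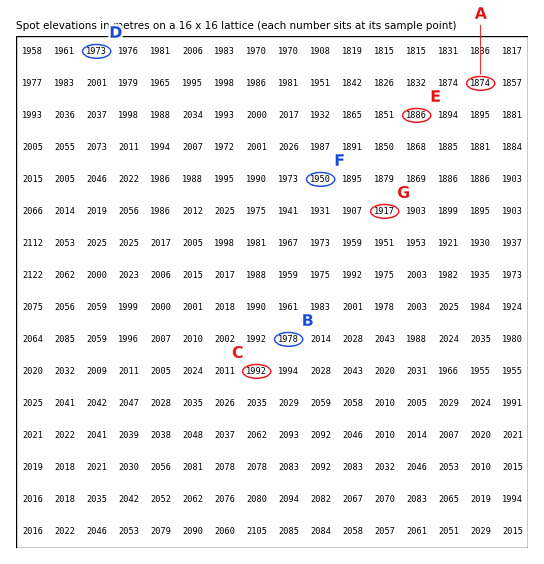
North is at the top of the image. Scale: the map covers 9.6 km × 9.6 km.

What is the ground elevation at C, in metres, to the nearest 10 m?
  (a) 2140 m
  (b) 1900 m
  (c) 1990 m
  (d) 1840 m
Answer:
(c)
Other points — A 1870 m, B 1980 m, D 1970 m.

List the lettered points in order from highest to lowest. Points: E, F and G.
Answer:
F G E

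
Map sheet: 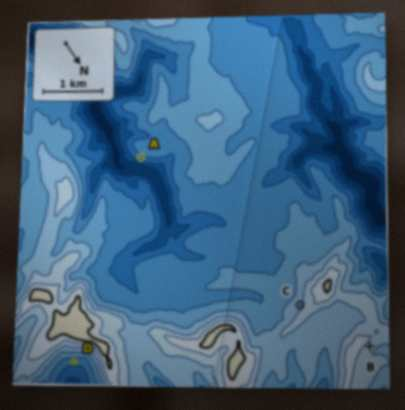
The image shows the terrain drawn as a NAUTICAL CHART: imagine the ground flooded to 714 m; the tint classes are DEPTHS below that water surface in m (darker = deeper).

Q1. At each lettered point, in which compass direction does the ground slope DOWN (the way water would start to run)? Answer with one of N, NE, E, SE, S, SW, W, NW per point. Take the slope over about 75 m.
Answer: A NE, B N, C SE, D NE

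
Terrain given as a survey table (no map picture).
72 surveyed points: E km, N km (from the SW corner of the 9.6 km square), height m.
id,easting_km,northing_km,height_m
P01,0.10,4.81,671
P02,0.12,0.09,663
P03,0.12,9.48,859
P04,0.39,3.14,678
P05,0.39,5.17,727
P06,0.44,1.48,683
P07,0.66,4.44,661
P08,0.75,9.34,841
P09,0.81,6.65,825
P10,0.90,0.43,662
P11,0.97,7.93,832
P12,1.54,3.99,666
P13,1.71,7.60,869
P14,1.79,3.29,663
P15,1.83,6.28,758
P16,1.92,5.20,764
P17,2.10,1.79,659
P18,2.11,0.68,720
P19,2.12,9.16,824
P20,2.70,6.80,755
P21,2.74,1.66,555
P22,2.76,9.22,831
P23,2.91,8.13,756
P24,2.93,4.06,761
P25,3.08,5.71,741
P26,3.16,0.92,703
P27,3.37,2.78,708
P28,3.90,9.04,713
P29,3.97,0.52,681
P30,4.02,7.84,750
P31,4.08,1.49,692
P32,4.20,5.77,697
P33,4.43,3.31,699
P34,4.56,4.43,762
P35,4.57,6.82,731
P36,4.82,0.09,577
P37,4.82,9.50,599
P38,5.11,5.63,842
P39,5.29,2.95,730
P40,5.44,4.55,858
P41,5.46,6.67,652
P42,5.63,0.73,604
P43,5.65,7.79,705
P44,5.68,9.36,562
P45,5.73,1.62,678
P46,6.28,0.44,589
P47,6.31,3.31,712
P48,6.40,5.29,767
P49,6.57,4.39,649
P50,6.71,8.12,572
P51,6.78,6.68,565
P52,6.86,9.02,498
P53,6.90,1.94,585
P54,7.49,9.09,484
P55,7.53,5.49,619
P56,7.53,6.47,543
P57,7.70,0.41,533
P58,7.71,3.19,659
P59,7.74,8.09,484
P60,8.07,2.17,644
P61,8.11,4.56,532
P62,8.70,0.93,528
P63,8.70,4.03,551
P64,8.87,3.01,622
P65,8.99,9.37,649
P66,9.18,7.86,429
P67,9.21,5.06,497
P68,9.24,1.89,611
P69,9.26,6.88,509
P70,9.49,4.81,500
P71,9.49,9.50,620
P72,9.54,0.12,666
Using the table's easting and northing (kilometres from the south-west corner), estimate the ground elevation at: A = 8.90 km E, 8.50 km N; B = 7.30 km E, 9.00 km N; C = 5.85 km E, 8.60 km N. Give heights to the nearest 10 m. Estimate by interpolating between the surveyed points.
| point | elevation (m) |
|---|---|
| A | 520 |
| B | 500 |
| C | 620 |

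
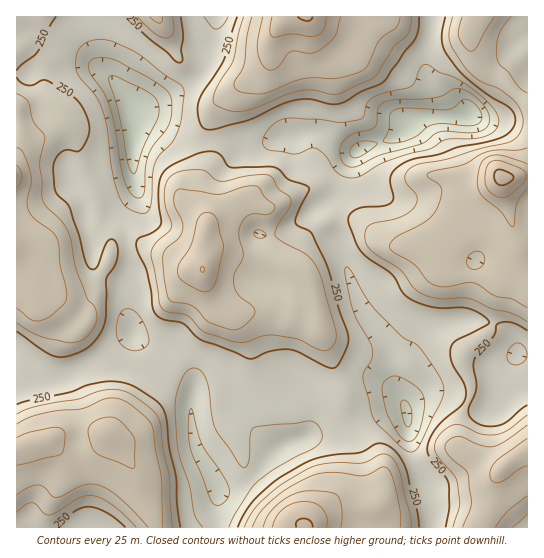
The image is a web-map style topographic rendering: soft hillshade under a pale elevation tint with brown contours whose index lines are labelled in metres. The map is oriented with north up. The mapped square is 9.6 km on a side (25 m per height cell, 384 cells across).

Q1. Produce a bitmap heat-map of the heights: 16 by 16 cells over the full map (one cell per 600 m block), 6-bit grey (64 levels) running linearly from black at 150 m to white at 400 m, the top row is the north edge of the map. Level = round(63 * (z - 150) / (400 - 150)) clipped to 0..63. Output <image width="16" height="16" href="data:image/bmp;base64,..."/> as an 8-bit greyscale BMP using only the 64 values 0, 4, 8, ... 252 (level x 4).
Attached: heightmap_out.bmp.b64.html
<image width="16" height="16" href="data:image/bmp;base64,Qk02BQAAAAAAADYEAAAoAAAAEAAAABAAAAABAAgAAAAAAAABAAATCwAAEwsAAAABAAAAAAAAAAAAAAEBAQACAgIAAwMDAAQEBAAFBQUABgYGAAcHBwAICAgACQkJAAoKCgALCwsADAwMAA0NDQAODg4ADw8PABAQEAAREREAEhISABMTEwAUFBQAFRUVABYWFgAXFxcAGBgYABkZGQAaGhoAGxsbABwcHAAdHR0AHh4eAB8fHwAgICAAISEhACIiIgAjIyMAJCQkACUlJQAmJiYAJycnACgoKAApKSkAKioqACsrKwAsLCwALS0tAC4uLgAvLy8AMDAwADExMQAyMjIAMzMzADQ0NAA1NTUANjY2ADc3NwA4ODgAOTk5ADo6OgA7OzsAPDw8AD09PQA+Pj4APz8/AEBAQABBQUEAQkJCAENDQwBEREQARUVFAEZGRgBHR0cASEhIAElJSQBKSkoAS0tLAExMTABNTU0ATk5OAE9PTwBQUFAAUVFRAFJSUgBTU1MAVFRUAFVVVQBWVlYAV1dXAFhYWABZWVkAWlpaAFtbWwBcXFwAXV1dAF5eXgBfX18AYGBgAGFhYQBiYmIAY2NjAGRkZABlZWUAZmZmAGdnZwBoaGgAaWlpAGpqagBra2sAbGxsAG1tbQBubm4Ab29vAHBwcABxcXEAcnJyAHNzcwB0dHQAdXV1AHZ2dgB3d3cAeHh4AHl5eQB6enoAe3t7AHx8fAB9fX0Afn5+AH9/fwCAgIAAgYGBAIKCggCDg4MAhISEAIWFhQCGhoYAh4eHAIiIiACJiYkAioqKAIuLiwCMjIwAjY2NAI6OjgCPj48AkJCQAJGRkQCSkpIAk5OTAJSUlACVlZUAlpaWAJeXlwCYmJgAmZmZAJqamgCbm5sAnJycAJ2dnQCenp4An5+fAKCgoAChoaEAoqKiAKOjowCkpKQApaWlAKampgCnp6cAqKioAKmpqQCqqqoAq6urAKysrACtra0Arq6uAK+vrwCwsLAAsbGxALKysgCzs7MAtLS0ALW1tQC2trYAt7e3ALi4uAC5ubkAurq6ALu7uwC8vLwAvb29AL6+vgC/v78AwMDAAMHBwQDCwsIAw8PDAMTExADFxcUAxsbGAMfHxwDIyMgAycnJAMrKygDLy8sAzMzMAM3NzQDOzs4Az8/PANDQ0ADR0dEA0tLSANPT0wDU1NQA1dXVANbW1gDX19cA2NjYANnZ2QDa2toA29vbANzc3ADd3d0A3t7eAN/f3wDg4OAA4eHhAOLi4gDj4+MA5OTkAOXl5QDm5uYA5+fnAOjo6ADp6ekA6urqAOvr6wDs7OwA7e3tAO7u7gDv7+8A8PDwAPHx8QDy8vIA8/PzAPT09AD19fUA9vb2APf39wD4+PgA+fn5APr6+gD7+/sA/Pz8AP39/QD+/v4A////AHx0ZIiUUECEzMyspGxonJCcoJyolEQ0UHycnJxccKCsuLCwtIQ4REhAVGBoTJCYqJCcqKR0PExQTFBUPChkYGhUXGxoVERQVFRYWDQ0VFxQXGxcTFBUZGxodFxESGBkUJCMdEhggJiQjIxYTFRcaHCclHBUhLCkkJCAUFh8kJScoIxkYIy4rJCIbFiAnJyYpJx8XFhsqKiMdGBogJCcoKyQYFg8aJiUlHhcWGCEnLTIjGRYJExsaFxUUCxAZICguIR0WBQoXGRYREg8IBgoNGx0aEQQKFiEkHh0bEQ0LEh4ZFg0NFBYcKispJx8VGCIdGxcUFh8WFiozMikmGx4mHg="/>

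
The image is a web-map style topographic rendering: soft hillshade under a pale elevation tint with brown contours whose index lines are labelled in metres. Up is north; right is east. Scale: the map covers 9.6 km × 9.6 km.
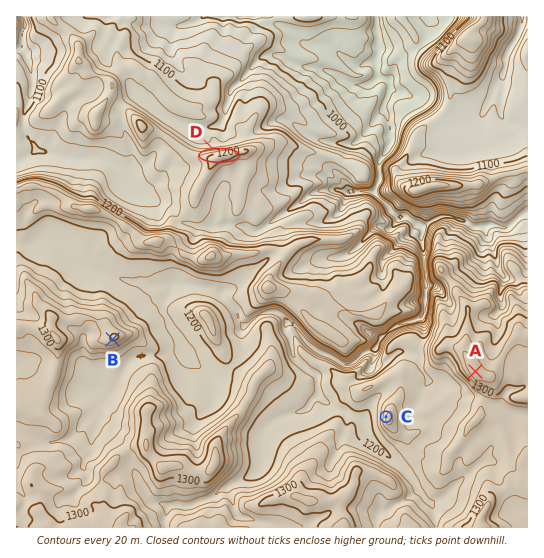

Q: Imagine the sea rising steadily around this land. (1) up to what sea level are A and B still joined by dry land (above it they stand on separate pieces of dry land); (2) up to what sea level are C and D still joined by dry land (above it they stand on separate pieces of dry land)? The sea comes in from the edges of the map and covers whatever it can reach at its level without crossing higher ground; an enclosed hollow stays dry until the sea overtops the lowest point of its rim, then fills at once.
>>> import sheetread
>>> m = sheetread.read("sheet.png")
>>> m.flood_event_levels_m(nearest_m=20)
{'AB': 1240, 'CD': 1160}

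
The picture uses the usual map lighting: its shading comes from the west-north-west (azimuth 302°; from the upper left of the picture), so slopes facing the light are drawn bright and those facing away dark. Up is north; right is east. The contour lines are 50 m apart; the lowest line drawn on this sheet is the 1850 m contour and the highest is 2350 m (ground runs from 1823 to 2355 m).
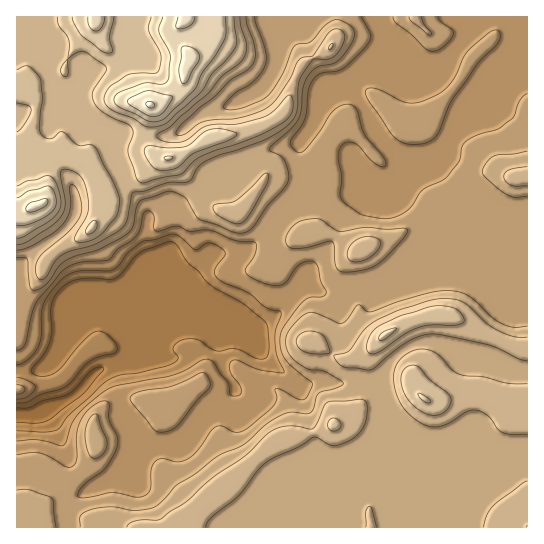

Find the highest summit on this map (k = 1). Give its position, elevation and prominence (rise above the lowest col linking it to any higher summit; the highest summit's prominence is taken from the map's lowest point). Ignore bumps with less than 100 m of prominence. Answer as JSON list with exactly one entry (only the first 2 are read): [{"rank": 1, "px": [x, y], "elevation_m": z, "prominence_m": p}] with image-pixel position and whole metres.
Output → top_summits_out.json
[{"rank": 1, "px": [150, 105], "elevation_m": 2355, "prominence_m": 532}]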